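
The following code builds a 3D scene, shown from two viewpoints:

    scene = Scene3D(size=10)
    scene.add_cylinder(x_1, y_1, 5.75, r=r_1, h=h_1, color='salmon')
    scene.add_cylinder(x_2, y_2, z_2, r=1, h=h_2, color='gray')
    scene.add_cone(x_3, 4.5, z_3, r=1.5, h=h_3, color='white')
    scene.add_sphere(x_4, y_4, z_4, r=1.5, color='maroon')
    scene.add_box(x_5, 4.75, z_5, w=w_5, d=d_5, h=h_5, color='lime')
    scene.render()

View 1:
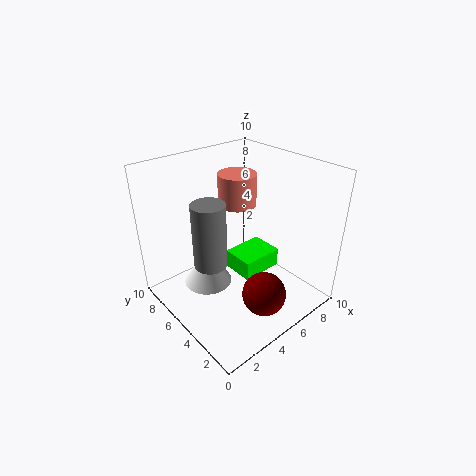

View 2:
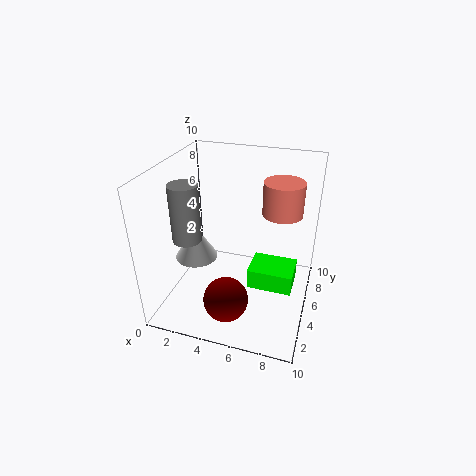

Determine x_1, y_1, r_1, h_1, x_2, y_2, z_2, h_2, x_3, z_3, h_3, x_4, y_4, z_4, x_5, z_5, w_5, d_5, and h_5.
x_1 = 7.5; y_1 = 8; r_1 = 1.5; h_1 = 2.5; x_2 = 1.75; y_2 = 3.75; z_2 = 5; h_2 = 4; x_3 = 2; z_3 = 3.25; h_3 = 2.5; x_4 = 5; y_4 = 2.25; z_4 = 1.75; x_5 = 5.75; z_5 = 1; w_5 = 3.25; d_5 = 2.5; h_5 = 1.5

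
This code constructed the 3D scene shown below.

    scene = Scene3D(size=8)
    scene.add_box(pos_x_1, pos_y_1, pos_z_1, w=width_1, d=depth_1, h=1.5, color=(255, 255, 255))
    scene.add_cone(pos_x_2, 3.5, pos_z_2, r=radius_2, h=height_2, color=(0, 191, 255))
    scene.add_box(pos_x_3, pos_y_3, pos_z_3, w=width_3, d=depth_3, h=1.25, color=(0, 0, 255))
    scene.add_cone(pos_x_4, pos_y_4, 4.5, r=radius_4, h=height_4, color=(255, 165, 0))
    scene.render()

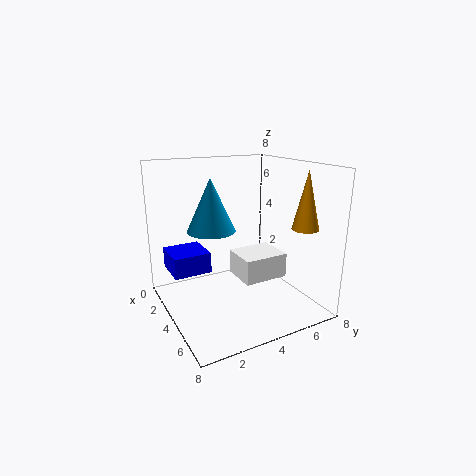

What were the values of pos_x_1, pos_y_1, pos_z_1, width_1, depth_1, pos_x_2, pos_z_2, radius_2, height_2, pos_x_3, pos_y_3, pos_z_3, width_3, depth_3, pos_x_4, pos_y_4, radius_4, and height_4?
pos_x_1 = 2
pos_y_1 = 4.5
pos_z_1 = 1
width_1 = 2.25
depth_1 = 2.75
pos_x_2 = 1.5
pos_z_2 = 3.75
radius_2 = 1.5
height_2 = 3.25
pos_x_3 = 0.25
pos_y_3 = 0.75
pos_z_3 = 1.5
width_3 = 2.25
depth_3 = 2.25
pos_x_4 = 5.75
pos_y_4 = 7.25
radius_4 = 0.75
height_4 = 3.25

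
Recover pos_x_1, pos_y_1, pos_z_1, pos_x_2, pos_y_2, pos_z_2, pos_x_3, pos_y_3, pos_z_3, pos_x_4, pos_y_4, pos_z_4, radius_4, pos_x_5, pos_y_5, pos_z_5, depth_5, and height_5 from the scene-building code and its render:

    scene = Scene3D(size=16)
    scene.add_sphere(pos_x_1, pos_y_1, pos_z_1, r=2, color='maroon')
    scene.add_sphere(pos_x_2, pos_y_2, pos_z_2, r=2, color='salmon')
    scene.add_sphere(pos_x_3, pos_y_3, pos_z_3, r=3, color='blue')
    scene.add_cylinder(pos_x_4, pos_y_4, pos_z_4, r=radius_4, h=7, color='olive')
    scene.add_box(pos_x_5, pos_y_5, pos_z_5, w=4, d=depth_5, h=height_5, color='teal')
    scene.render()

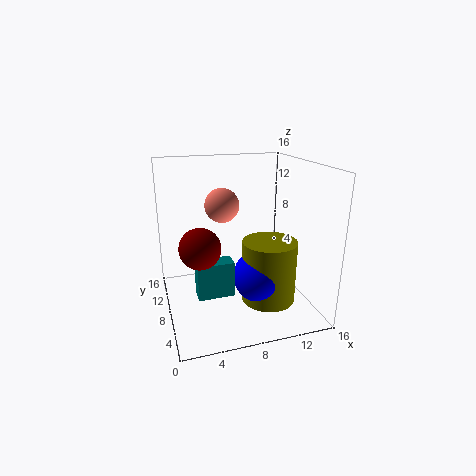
pos_x_1 = 3, pos_y_1 = 4, pos_z_1 = 9, pos_x_2 = 7, pos_y_2 = 11, pos_z_2 = 11, pos_x_3 = 10, pos_y_3 = 6, pos_z_3 = 4, pos_x_4 = 11, pos_y_4 = 6, pos_z_4 = 1, radius_4 = 3, pos_x_5 = 3, pos_y_5 = 6, pos_z_5 = 2, depth_5 = 2, height_5 = 4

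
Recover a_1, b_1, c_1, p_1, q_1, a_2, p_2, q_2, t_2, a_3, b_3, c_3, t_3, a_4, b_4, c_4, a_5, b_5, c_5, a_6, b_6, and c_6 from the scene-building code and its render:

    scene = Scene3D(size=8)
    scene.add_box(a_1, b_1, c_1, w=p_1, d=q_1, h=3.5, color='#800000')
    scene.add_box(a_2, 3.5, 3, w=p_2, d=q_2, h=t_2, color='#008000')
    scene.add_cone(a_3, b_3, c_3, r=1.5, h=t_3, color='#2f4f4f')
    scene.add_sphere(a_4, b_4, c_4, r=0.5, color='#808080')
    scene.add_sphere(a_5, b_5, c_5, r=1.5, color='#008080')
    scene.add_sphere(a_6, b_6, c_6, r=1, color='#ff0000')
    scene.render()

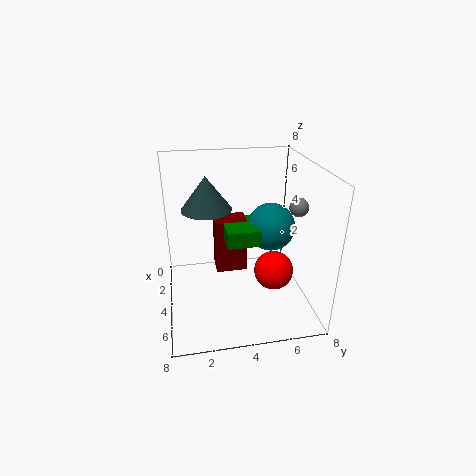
a_1 = 0.5, b_1 = 3, c_1 = 0.5, p_1 = 1.5, q_1 = 2, a_2 = 1, p_2 = 2.5, q_2 = 2, t_2 = 1, a_3 = 2, b_3 = 2.5, c_3 = 5, t_3 = 2, a_4 = 5, b_4 = 7, c_4 = 6, a_5 = 2, b_5 = 6.5, c_5 = 3.5, a_6 = 6, b_6 = 5.5, c_6 = 3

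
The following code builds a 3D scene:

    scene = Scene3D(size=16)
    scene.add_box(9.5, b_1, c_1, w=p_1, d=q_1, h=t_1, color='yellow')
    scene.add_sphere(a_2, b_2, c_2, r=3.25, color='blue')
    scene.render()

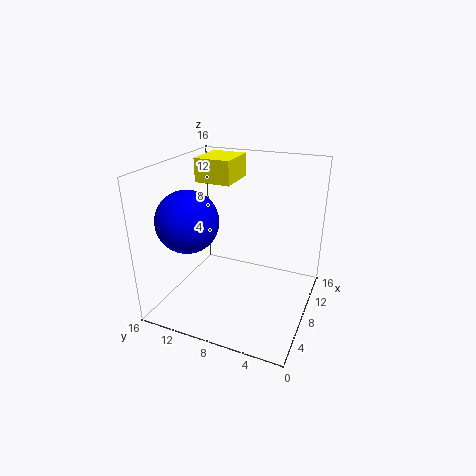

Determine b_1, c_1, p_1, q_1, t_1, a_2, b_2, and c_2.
b_1 = 9.75; c_1 = 13.25; p_1 = 5; q_1 = 4.25; t_1 = 2.75; a_2 = 4.25; b_2 = 12; c_2 = 10.75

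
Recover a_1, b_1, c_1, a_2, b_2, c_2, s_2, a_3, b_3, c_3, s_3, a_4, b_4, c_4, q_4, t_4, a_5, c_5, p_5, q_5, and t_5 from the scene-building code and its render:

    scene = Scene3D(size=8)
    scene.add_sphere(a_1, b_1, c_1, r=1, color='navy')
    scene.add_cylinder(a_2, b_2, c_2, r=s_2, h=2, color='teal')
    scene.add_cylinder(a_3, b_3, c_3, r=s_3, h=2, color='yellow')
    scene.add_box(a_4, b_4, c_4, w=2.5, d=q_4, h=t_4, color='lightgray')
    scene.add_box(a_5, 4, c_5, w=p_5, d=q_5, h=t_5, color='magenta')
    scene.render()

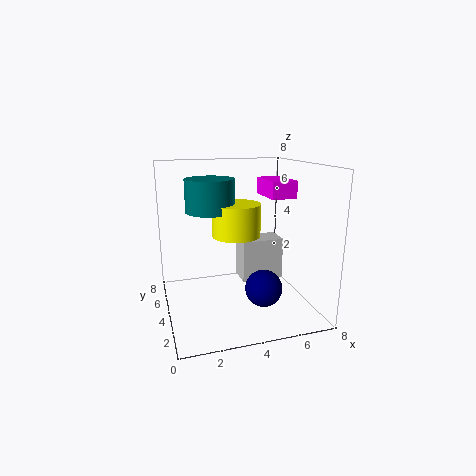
a_1 = 5; b_1 = 2.5; c_1 = 1.5; a_2 = 3; b_2 = 6.5; c_2 = 5; s_2 = 1.5; a_3 = 4.5; b_3 = 6; c_3 = 3.5; s_3 = 1.5; a_4 = 4.5; b_4 = 4.5; c_4 = 1; q_4 = 1.5; t_4 = 2.5; a_5 = 6; c_5 = 6; p_5 = 1.5; q_5 = 2.5; t_5 = 1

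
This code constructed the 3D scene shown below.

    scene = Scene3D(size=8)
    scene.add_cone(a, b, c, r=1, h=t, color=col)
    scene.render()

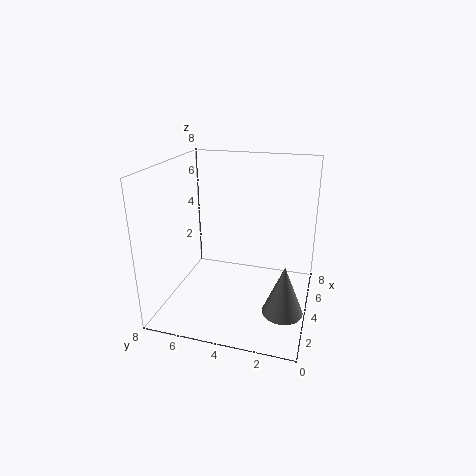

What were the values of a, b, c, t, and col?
a = 1.5
b = 1
c = 1.5
t = 2.5
col = 'gray'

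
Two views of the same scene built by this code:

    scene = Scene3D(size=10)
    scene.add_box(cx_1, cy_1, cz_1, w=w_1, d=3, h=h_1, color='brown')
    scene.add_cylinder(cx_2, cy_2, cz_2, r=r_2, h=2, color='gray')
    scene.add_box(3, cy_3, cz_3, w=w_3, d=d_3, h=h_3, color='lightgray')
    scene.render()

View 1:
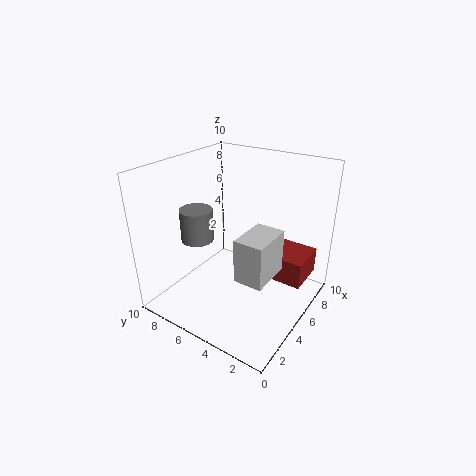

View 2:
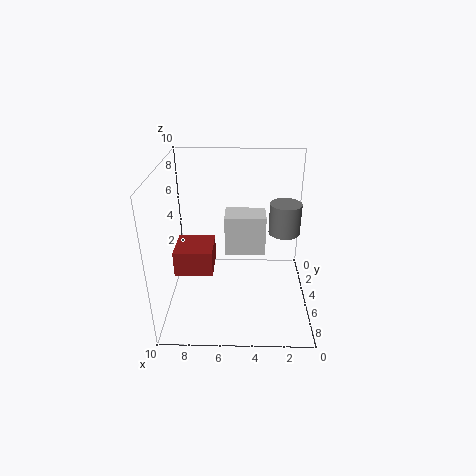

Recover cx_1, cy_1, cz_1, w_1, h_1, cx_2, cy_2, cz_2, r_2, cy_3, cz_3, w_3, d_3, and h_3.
cx_1 = 7
cy_1 = 1
cz_1 = 1
w_1 = 3
h_1 = 2
cx_2 = 2
cy_2 = 6
cz_2 = 6
r_2 = 1
cy_3 = 2
cz_3 = 3
w_3 = 3
d_3 = 2
h_3 = 3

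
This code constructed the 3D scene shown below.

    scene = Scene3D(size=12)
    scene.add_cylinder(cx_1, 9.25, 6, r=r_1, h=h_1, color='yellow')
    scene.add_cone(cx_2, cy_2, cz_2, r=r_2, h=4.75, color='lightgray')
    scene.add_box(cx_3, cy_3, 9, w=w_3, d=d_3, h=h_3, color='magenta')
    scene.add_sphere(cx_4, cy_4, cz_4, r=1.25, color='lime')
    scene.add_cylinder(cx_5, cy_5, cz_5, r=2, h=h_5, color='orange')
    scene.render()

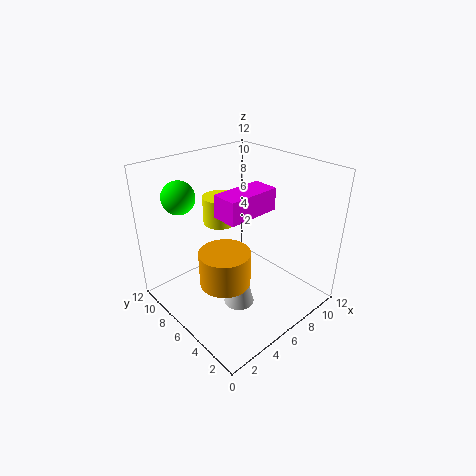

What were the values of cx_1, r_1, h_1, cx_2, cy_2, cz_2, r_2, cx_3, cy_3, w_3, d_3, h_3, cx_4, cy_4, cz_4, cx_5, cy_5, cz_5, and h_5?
cx_1 = 6.75, r_1 = 1.5, h_1 = 2.5, cx_2 = 4.75, cy_2 = 4.5, cz_2 = 1, r_2 = 1.25, cx_3 = 3.25, cy_3 = 3.5, w_3 = 4.25, d_3 = 2, h_3 = 1.75, cx_4 = 1.75, cy_4 = 7.75, cz_4 = 10.25, cx_5 = 3.5, cy_5 = 4.75, cz_5 = 3.5, h_5 = 2.75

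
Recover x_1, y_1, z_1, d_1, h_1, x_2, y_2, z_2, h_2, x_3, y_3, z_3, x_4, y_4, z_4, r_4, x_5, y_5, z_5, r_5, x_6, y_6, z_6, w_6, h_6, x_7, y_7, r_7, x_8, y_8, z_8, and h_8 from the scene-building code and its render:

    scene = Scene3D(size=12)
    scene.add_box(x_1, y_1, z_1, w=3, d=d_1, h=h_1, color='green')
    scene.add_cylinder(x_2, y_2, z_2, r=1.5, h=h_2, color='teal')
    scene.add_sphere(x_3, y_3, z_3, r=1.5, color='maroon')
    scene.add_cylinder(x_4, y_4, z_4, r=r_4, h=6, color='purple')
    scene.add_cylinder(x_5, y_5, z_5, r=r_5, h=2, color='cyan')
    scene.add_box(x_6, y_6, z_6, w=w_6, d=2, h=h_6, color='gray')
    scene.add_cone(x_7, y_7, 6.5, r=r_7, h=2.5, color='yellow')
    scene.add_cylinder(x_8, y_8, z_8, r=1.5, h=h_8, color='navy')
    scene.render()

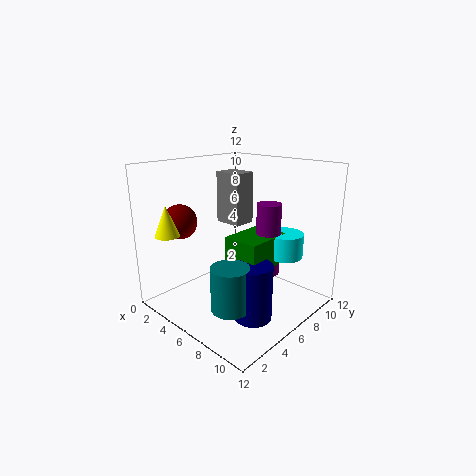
x_1 = 6
y_1 = 4.5
z_1 = 4
d_1 = 4
h_1 = 2.5
x_2 = 8
y_2 = 3
z_2 = 1.5
h_2 = 3.5
x_3 = 1.5
y_3 = 3.5
z_3 = 7
x_4 = 8
y_4 = 7.5
z_4 = 3
r_4 = 1
x_5 = 9
y_5 = 8.5
z_5 = 4.5
r_5 = 1.5
x_6 = 2.5
y_6 = 7
z_6 = 6.5
w_6 = 2.5
h_6 = 4.5
x_7 = 2.5
y_7 = 1.5
r_7 = 1
x_8 = 9
y_8 = 4.5
z_8 = 0.5
h_8 = 4.5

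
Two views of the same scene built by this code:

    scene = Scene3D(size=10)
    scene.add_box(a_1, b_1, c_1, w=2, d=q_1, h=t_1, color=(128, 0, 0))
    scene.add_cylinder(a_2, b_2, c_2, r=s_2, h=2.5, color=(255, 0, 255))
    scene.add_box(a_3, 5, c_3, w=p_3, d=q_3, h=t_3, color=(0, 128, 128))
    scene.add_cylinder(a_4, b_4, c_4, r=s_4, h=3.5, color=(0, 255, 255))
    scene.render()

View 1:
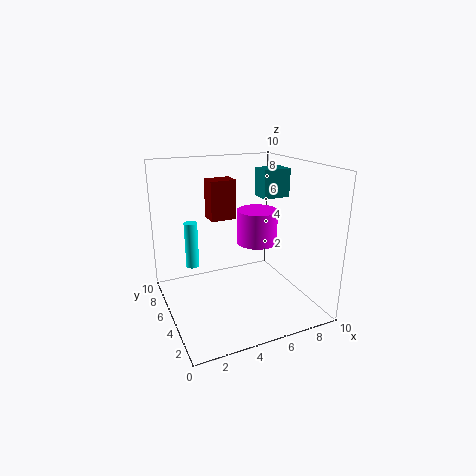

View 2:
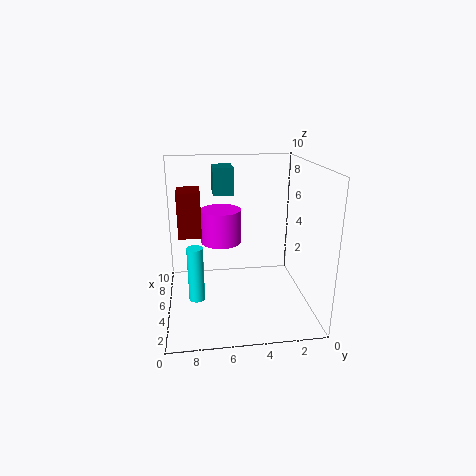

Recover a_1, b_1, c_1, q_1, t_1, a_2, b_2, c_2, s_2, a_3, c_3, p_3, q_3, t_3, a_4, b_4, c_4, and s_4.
a_1 = 4
b_1 = 7.5
c_1 = 5.5
q_1 = 1.5
t_1 = 3
a_2 = 7
b_2 = 6
c_2 = 4
s_2 = 1.5
a_3 = 7
c_3 = 7.5
p_3 = 2
q_3 = 1.5
t_3 = 2
a_4 = 2.5
b_4 = 8
c_4 = 2
s_4 = 0.5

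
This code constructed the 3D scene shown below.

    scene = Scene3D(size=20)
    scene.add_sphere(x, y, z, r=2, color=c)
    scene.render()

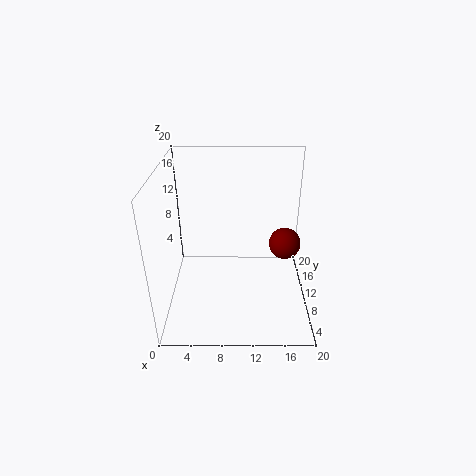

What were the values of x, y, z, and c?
x = 16, y = 7, z = 11, c = 'maroon'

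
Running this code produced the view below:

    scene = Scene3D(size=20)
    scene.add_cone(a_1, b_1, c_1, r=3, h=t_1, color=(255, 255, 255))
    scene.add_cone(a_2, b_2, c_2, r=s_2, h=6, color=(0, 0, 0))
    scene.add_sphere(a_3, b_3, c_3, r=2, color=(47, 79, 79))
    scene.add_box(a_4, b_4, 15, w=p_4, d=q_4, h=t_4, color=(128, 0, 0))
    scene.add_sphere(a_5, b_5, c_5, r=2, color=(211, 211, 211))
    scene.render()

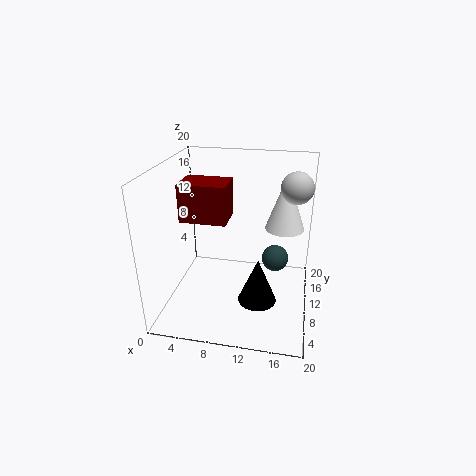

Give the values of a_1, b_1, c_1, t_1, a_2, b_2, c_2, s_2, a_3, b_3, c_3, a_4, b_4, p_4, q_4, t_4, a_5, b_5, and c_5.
a_1 = 16
b_1 = 16.5
c_1 = 9
t_1 = 8.5
a_2 = 13.5
b_2 = 5.5
c_2 = 3.5
s_2 = 2.5
a_3 = 15
b_3 = 14
c_3 = 5
a_4 = 4.5
b_4 = 3
p_4 = 5.5
q_4 = 4
t_4 = 4.5
a_5 = 17.5
b_5 = 9
c_5 = 18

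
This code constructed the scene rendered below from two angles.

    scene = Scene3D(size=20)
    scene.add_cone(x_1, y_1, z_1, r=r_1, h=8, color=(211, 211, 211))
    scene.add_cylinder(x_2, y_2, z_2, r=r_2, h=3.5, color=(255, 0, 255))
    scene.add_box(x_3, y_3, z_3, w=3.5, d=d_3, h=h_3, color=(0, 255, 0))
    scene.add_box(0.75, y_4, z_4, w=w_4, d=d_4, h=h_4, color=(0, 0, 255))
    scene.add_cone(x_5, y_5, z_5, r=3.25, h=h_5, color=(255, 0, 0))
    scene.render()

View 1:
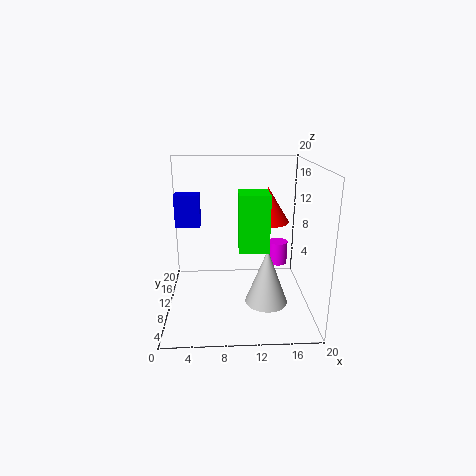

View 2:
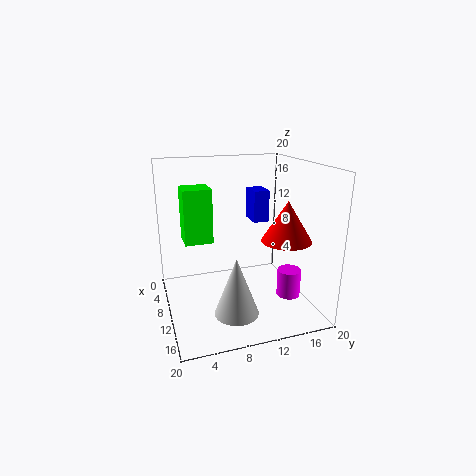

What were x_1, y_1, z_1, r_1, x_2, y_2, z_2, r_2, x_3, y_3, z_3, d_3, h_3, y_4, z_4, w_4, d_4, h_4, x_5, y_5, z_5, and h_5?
x_1 = 14, y_1 = 8.5, z_1 = 0.75, r_1 = 3, x_2 = 16.5, y_2 = 14.75, z_2 = 4, r_2 = 1.5, x_3 = 9.75, y_3 = 2.25, z_3 = 11, d_3 = 3.5, h_3 = 6.75, y_4 = 14.5, z_4 = 10, w_4 = 3.75, d_4 = 2.5, h_4 = 5, x_5 = 14.75, y_5 = 15, z_5 = 10.75, h_5 = 5.25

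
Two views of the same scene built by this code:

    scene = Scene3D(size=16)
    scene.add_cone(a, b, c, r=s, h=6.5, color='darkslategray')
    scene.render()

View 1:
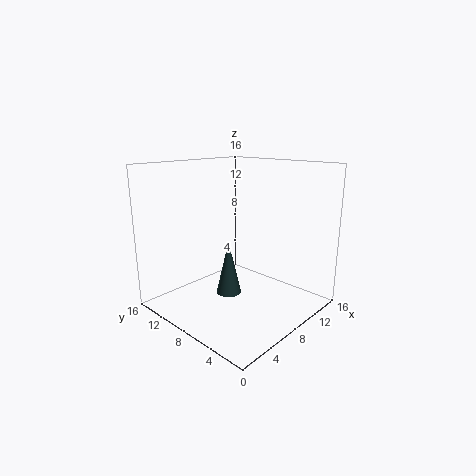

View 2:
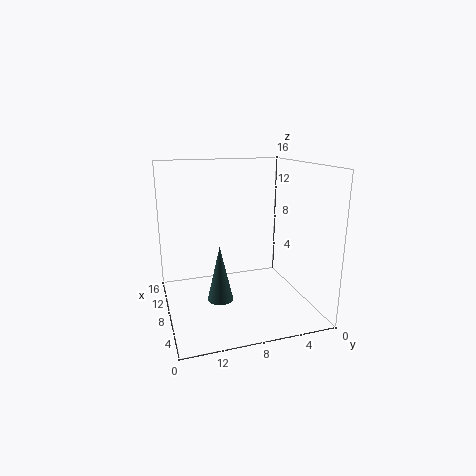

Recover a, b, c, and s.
a = 8.5; b = 10; c = 0.5; s = 1.5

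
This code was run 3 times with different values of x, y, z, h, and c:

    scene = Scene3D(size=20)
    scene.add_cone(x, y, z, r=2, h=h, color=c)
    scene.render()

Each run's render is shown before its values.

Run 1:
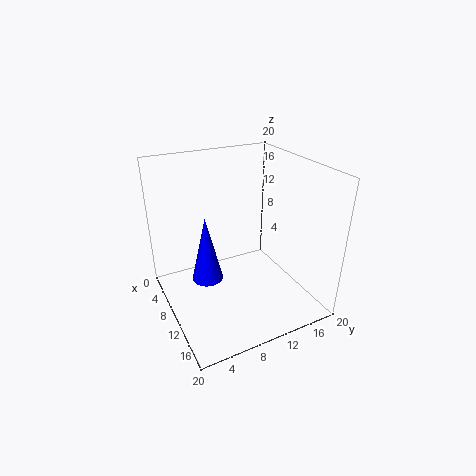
x = 12
y = 4.5
z = 6.5
h = 8.5
c = 'blue'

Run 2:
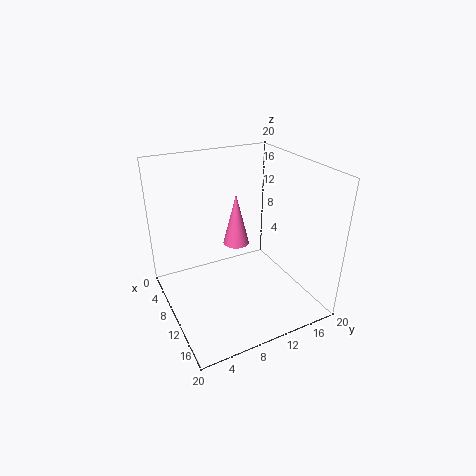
x = 5.5
y = 12
z = 6.5
h = 8
c = 'hotpink'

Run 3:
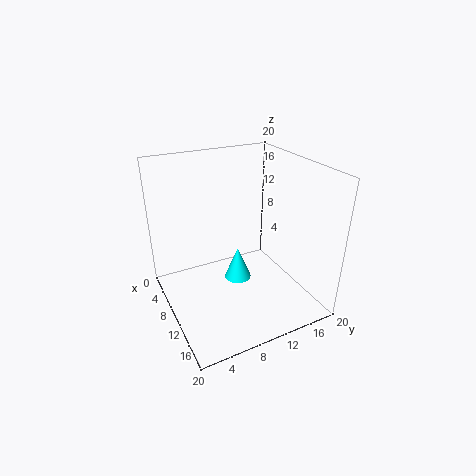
x = 8
y = 11
z = 2
h = 5
c = 'cyan'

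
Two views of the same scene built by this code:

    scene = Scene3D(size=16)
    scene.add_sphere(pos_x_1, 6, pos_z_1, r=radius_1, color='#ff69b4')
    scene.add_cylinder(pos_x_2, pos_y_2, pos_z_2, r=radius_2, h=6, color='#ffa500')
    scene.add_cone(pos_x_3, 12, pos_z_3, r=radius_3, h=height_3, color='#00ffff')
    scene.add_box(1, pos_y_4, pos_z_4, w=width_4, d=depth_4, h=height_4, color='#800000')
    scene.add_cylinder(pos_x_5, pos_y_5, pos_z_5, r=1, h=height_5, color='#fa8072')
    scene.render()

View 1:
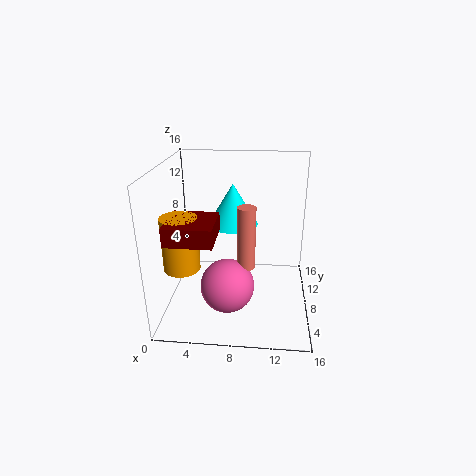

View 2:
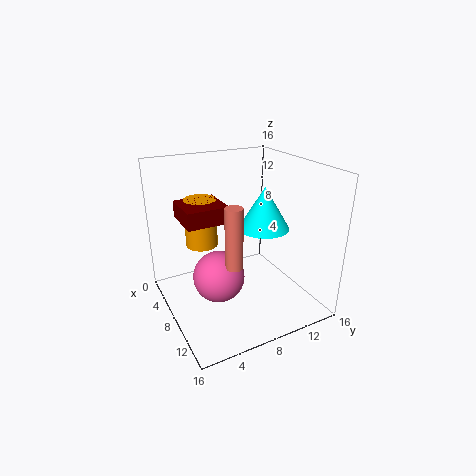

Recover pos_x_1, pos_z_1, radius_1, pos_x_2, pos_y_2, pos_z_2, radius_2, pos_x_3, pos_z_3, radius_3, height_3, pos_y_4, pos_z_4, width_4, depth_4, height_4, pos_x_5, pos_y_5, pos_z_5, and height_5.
pos_x_1 = 7; pos_z_1 = 3; radius_1 = 3; pos_x_2 = 2; pos_y_2 = 6; pos_z_2 = 5; radius_2 = 2; pos_x_3 = 7; pos_z_3 = 8; radius_3 = 3; height_3 = 5; pos_y_4 = 3; pos_z_4 = 9; width_4 = 5; depth_4 = 5; height_4 = 2; pos_x_5 = 9; pos_y_5 = 7; pos_z_5 = 5; height_5 = 7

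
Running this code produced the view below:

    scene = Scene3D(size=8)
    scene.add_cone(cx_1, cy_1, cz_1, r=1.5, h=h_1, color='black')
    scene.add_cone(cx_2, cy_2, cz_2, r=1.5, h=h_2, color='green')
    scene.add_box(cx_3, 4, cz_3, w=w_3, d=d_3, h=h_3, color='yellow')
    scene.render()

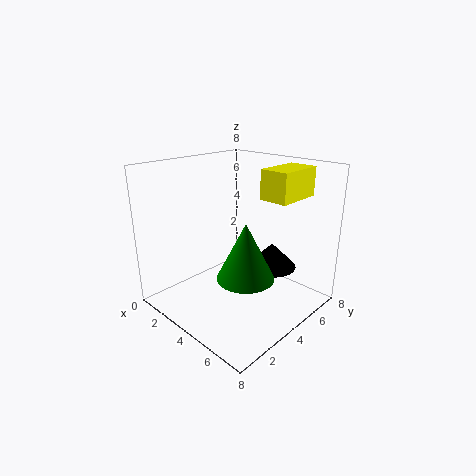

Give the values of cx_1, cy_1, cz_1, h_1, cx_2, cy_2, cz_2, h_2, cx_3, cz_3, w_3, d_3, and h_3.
cx_1 = 4.5, cy_1 = 6.5, cz_1 = 1.5, h_1 = 1.5, cx_2 = 5.5, cy_2 = 3, cz_2 = 2.5, h_2 = 3, cx_3 = 5.5, cz_3 = 6.5, w_3 = 1.5, d_3 = 2.5, h_3 = 1.5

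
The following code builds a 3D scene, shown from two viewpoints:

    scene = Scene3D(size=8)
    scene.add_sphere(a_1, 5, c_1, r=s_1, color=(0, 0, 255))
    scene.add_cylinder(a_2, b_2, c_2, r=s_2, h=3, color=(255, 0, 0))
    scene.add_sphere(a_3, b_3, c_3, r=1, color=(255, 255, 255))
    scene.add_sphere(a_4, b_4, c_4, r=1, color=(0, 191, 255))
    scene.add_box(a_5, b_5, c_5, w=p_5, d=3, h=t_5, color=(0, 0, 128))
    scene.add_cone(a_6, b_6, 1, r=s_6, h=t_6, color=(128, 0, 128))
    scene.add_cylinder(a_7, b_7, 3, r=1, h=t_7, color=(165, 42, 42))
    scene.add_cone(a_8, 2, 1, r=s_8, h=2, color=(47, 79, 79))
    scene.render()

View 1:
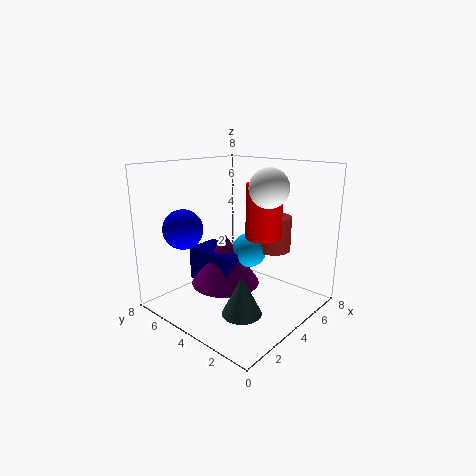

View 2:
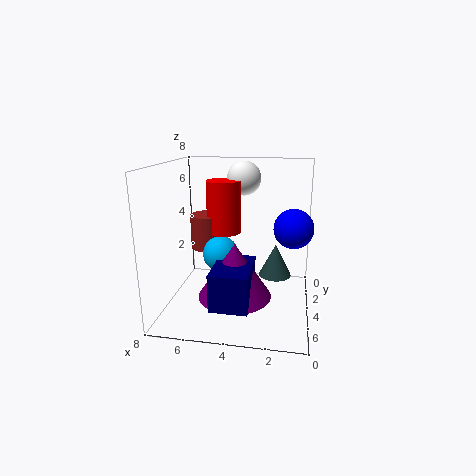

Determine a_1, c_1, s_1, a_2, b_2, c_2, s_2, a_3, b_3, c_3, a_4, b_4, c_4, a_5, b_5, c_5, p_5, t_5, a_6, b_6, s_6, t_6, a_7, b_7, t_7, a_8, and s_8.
a_1 = 1, c_1 = 5, s_1 = 1, a_2 = 5, b_2 = 3, c_2 = 4, s_2 = 1, a_3 = 4, b_3 = 2, c_3 = 7, a_4 = 5, b_4 = 4, c_4 = 3, a_5 = 3, b_5 = 4, c_5 = 1, p_5 = 2, t_5 = 2, a_6 = 4, b_6 = 5, s_6 = 2, t_6 = 3, a_7 = 6, b_7 = 3, t_7 = 2, a_8 = 2, s_8 = 1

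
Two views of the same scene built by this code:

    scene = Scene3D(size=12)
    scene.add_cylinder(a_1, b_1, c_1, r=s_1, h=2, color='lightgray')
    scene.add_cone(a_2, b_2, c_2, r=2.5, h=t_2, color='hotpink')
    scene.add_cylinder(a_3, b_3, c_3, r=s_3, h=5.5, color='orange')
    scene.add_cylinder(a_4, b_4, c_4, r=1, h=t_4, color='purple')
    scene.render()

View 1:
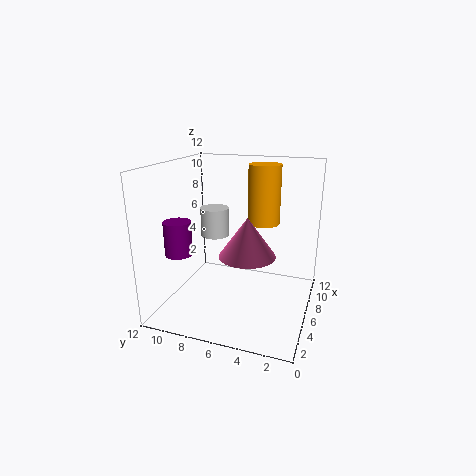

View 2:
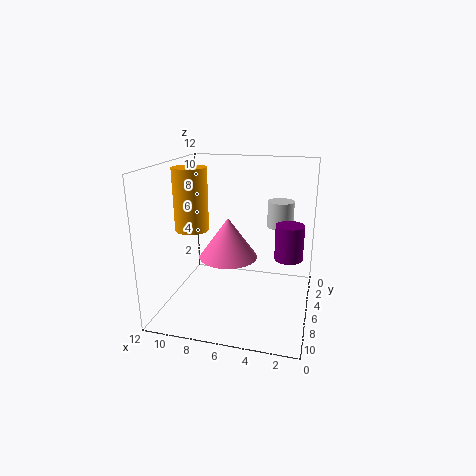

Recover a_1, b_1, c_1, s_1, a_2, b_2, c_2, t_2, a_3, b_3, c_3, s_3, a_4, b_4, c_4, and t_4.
a_1 = 2.5
b_1 = 6.5
c_1 = 7.5
s_1 = 1
a_2 = 7
b_2 = 5.5
c_2 = 4
t_2 = 3.5
a_3 = 10.5
b_3 = 5
c_3 = 6
s_3 = 1.5
a_4 = 1.5
b_4 = 9
c_4 = 6
t_4 = 2.5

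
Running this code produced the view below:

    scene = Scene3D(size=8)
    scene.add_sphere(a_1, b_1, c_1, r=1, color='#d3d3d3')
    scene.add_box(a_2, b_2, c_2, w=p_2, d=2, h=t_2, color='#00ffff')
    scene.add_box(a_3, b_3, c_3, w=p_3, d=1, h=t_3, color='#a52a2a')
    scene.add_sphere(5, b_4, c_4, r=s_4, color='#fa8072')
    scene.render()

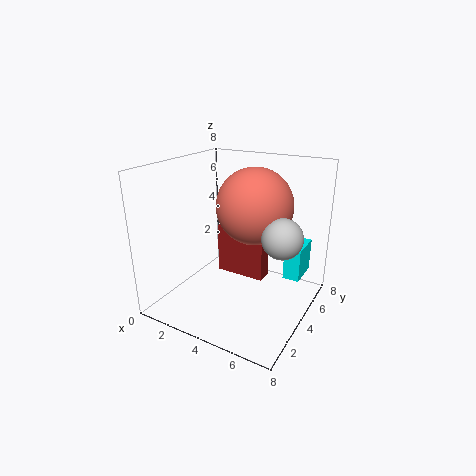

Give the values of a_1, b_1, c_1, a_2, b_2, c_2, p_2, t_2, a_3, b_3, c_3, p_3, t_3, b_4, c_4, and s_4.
a_1 = 7; b_1 = 3; c_1 = 5; a_2 = 6; b_2 = 6; c_2 = 1; p_2 = 1; t_2 = 2; a_3 = 2; b_3 = 5; c_3 = 1; p_3 = 3; t_3 = 3; b_4 = 4; c_4 = 6; s_4 = 2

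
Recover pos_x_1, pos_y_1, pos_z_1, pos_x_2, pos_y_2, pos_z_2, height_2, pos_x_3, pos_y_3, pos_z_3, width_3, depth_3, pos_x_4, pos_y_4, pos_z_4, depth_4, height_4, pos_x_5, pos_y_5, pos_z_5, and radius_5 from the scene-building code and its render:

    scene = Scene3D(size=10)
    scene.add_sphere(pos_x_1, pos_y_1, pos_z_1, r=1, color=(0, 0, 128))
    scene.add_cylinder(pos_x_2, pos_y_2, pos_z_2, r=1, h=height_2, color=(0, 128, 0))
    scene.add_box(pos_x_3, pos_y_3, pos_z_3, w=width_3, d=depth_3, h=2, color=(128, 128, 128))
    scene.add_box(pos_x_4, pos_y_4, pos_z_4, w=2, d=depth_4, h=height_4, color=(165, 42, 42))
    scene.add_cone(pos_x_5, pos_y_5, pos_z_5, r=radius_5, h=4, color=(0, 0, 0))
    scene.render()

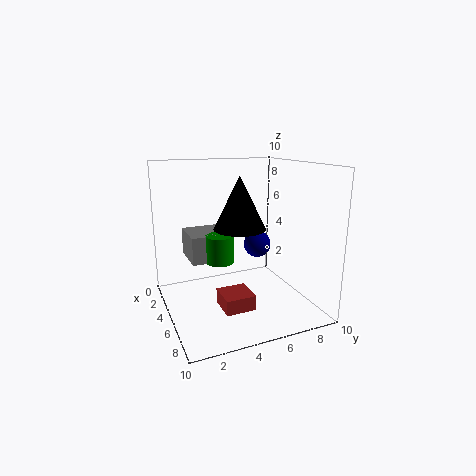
pos_x_1 = 4; pos_y_1 = 7; pos_z_1 = 4; pos_x_2 = 4; pos_y_2 = 4; pos_z_2 = 3; height_2 = 2; pos_x_3 = 1; pos_y_3 = 2; pos_z_3 = 3; width_3 = 3; depth_3 = 3; pos_x_4 = 6; pos_y_4 = 3; pos_z_4 = 1; depth_4 = 2; height_4 = 1; pos_x_5 = 3; pos_y_5 = 6; pos_z_5 = 5; radius_5 = 2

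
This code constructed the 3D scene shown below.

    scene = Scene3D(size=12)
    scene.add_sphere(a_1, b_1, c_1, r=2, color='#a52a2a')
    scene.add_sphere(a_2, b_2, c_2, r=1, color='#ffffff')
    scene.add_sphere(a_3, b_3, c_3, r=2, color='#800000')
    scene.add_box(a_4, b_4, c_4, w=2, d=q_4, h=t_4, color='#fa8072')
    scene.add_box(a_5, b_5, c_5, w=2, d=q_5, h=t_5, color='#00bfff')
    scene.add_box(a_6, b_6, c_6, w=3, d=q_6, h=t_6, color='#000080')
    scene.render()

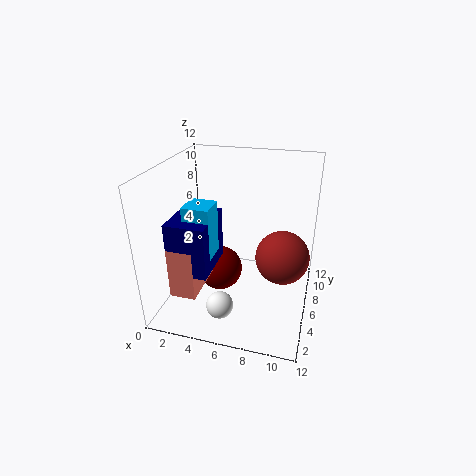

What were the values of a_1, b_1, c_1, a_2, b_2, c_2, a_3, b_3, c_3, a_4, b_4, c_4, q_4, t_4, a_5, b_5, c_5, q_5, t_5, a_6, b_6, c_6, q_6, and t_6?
a_1 = 10, b_1 = 4, c_1 = 6, a_2 = 6, b_2 = 1, c_2 = 3, a_3 = 4, b_3 = 7, c_3 = 2, a_4 = 2, b_4 = 1, c_4 = 3, q_4 = 4, t_4 = 4, a_5 = 3, b_5 = 2, c_5 = 6, q_5 = 2, t_5 = 4, a_6 = 2, b_6 = 1, c_6 = 5, q_6 = 4, t_6 = 4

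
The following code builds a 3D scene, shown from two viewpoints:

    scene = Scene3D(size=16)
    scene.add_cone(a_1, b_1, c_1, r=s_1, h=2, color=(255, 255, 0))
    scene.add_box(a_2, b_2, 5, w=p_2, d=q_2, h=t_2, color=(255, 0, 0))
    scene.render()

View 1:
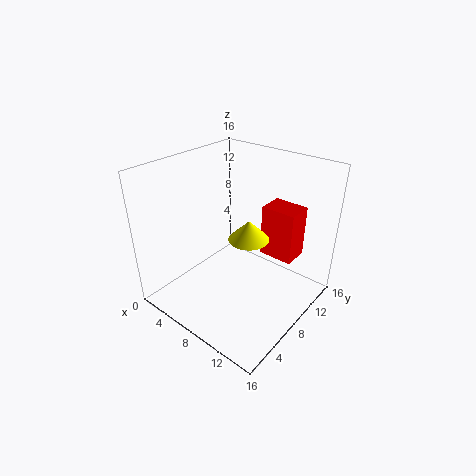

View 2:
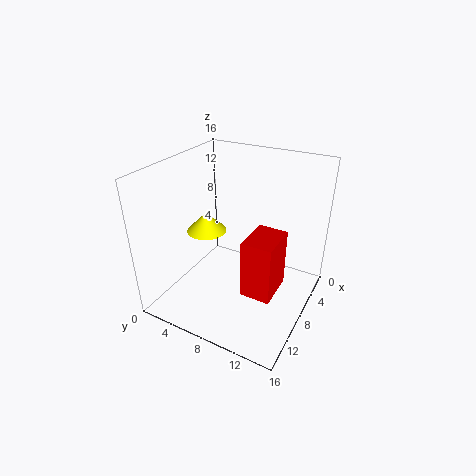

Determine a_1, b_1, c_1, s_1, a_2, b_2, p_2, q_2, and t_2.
a_1 = 11, b_1 = 6, c_1 = 10, s_1 = 2, a_2 = 9, b_2 = 11, p_2 = 4, q_2 = 3, t_2 = 6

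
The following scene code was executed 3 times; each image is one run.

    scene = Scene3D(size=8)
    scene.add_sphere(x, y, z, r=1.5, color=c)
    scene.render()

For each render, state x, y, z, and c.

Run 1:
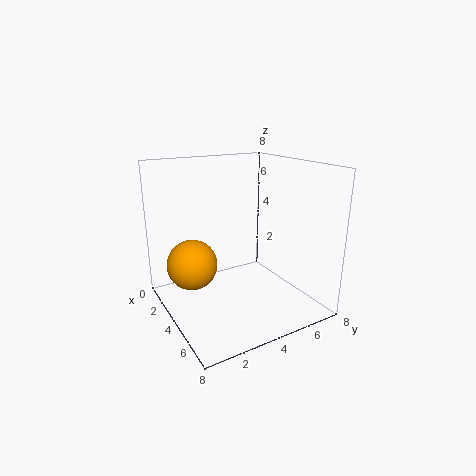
x = 2; y = 2; z = 2; c = 'orange'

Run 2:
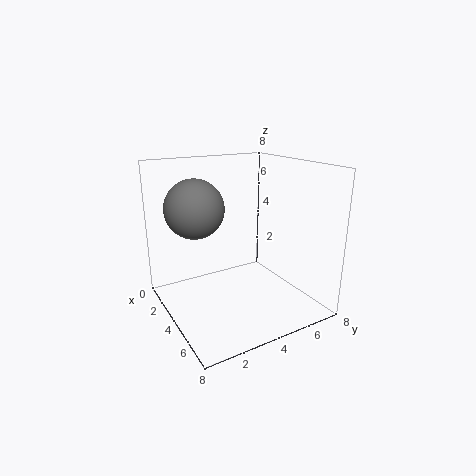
x = 4; y = 1.5; z = 6; c = 'gray'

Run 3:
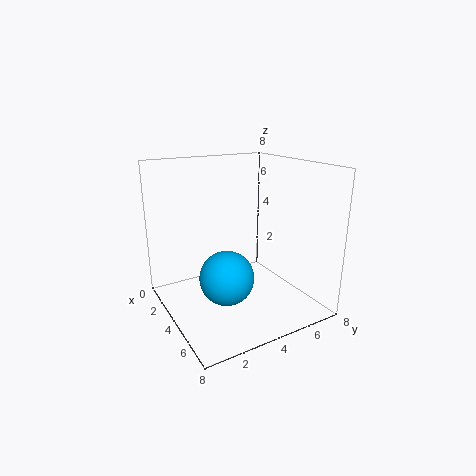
x = 4.5; y = 3; z = 2; c = 'deepskyblue'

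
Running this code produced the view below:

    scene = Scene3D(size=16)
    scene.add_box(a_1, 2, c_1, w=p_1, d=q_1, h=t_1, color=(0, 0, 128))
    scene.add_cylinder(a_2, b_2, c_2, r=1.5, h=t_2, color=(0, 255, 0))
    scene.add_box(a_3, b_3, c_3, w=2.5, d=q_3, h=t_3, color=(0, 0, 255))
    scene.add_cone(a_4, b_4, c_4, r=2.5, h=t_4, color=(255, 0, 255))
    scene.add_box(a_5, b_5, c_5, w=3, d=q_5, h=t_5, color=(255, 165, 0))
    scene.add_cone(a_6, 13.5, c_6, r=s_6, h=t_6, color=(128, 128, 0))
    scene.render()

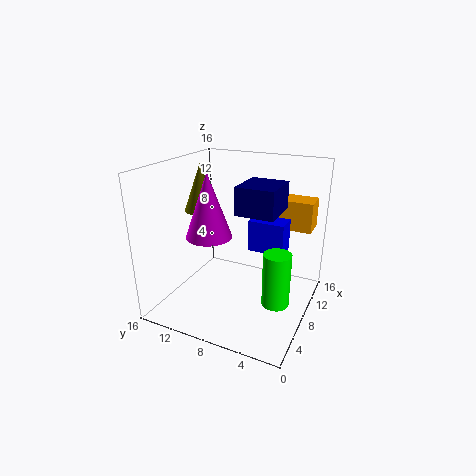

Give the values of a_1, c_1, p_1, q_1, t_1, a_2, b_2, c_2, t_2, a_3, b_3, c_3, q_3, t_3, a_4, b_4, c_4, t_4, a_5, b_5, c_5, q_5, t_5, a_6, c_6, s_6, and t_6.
a_1 = 2
c_1 = 13
p_1 = 4
q_1 = 3.5
t_1 = 2.5
a_2 = 7
b_2 = 3
c_2 = 1.5
t_2 = 6
a_3 = 8.5
b_3 = 3
c_3 = 6.5
q_3 = 4
t_3 = 3.5
a_4 = 6
b_4 = 10.5
c_4 = 8.5
t_4 = 7
a_5 = 12.5
b_5 = 1
c_5 = 8
q_5 = 4.5
t_5 = 3.5
a_6 = 9.5
c_6 = 10
s_6 = 2
t_6 = 5.5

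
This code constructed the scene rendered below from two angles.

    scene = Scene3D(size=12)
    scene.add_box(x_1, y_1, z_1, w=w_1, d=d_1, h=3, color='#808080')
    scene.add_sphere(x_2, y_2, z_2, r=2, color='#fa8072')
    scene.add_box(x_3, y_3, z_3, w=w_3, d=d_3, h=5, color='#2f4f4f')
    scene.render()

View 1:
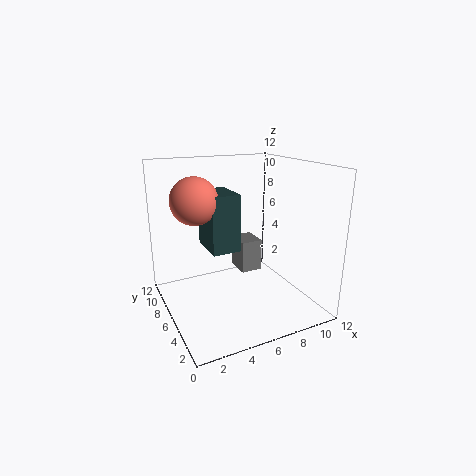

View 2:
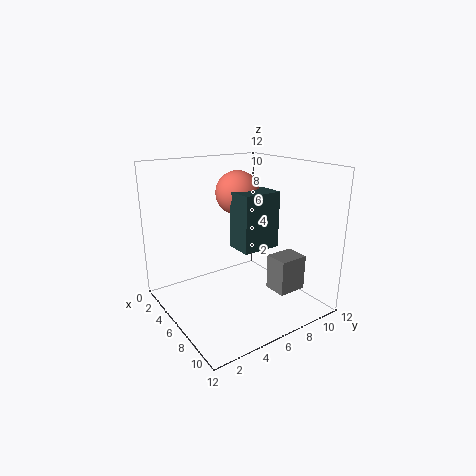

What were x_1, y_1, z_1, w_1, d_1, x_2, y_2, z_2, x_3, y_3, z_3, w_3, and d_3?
x_1 = 7.5, y_1 = 8, z_1 = 1.5, w_1 = 2, d_1 = 2.5, x_2 = 3, y_2 = 8, z_2 = 9, x_3 = 4, y_3 = 6.5, z_3 = 4.5, w_3 = 2.5, d_3 = 3.5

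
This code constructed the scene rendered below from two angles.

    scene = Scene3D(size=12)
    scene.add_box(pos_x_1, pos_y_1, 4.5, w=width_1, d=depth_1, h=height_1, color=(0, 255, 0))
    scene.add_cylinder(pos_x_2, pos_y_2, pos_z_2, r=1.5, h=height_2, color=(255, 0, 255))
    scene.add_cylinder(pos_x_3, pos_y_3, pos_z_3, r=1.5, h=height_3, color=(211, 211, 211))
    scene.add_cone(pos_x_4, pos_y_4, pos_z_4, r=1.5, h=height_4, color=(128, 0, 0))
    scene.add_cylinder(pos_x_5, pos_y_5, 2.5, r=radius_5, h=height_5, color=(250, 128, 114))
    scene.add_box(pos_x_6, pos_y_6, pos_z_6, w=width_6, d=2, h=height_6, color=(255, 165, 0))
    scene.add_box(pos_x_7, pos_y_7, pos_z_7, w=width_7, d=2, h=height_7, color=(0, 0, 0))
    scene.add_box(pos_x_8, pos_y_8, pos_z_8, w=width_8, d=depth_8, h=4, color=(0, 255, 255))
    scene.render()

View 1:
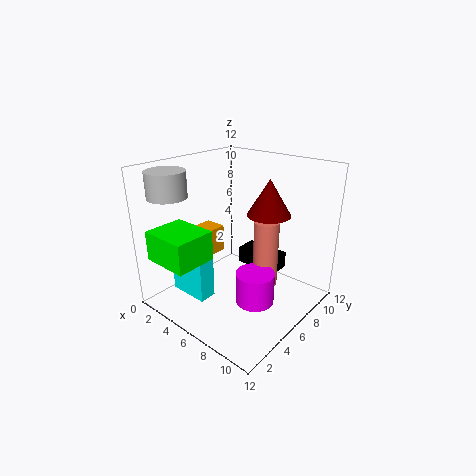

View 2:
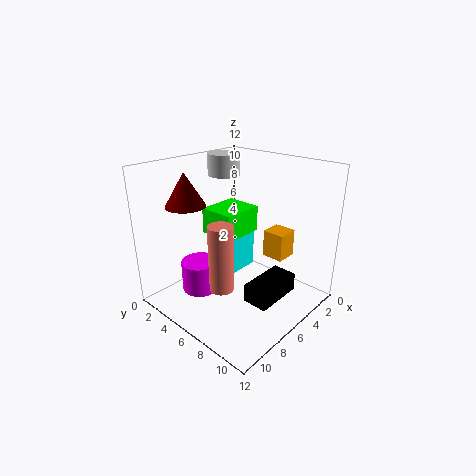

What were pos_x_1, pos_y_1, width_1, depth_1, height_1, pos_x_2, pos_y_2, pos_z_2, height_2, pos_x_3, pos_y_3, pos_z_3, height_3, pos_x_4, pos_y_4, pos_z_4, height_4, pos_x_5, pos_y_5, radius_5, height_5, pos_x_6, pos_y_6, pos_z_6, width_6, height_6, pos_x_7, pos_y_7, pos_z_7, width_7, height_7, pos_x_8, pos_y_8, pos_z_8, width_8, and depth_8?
pos_x_1 = 1
pos_y_1 = 0.5
width_1 = 4
depth_1 = 3.5
height_1 = 2.5
pos_x_2 = 9
pos_y_2 = 4.5
pos_z_2 = 2
height_2 = 2.5
pos_x_3 = 3
pos_y_3 = 1.5
pos_z_3 = 10
height_3 = 2
pos_x_4 = 10
pos_y_4 = 4.5
pos_z_4 = 9.5
height_4 = 2.5
pos_x_5 = 8.5
pos_y_5 = 6.5
radius_5 = 1
height_5 = 5.5
pos_x_6 = 0.5
pos_y_6 = 6
pos_z_6 = 3
width_6 = 2
height_6 = 2.5
pos_x_7 = 4
pos_y_7 = 8.5
pos_z_7 = 2
width_7 = 4
height_7 = 1.5
pos_x_8 = 1.5
pos_y_8 = 2.5
pos_z_8 = 1
width_8 = 3.5
depth_8 = 1.5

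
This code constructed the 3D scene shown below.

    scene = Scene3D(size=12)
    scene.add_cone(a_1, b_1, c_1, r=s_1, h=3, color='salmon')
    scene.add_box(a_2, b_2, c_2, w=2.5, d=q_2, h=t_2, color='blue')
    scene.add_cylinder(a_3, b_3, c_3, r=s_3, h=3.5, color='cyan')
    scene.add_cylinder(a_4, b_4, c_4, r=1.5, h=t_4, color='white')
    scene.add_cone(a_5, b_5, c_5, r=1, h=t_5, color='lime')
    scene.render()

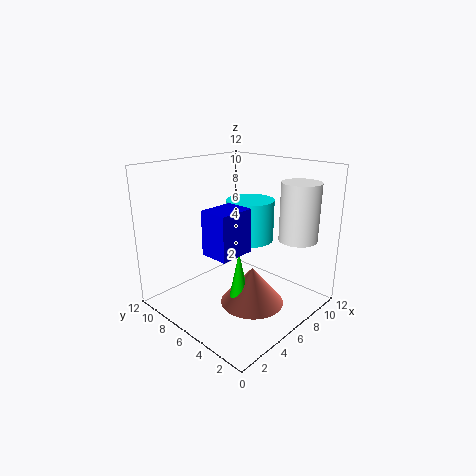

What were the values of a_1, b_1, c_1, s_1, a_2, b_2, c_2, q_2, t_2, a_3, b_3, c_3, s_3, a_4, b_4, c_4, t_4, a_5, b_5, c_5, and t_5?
a_1 = 5; b_1 = 3.5; c_1 = 1.5; s_1 = 2.5; a_2 = 0.5; b_2 = 2; c_2 = 7; q_2 = 2; t_2 = 3; a_3 = 7.5; b_3 = 6; c_3 = 5.5; s_3 = 2; a_4 = 8; b_4 = 1.5; c_4 = 6.5; t_4 = 4.5; a_5 = 4; b_5 = 4; c_5 = 1; t_5 = 5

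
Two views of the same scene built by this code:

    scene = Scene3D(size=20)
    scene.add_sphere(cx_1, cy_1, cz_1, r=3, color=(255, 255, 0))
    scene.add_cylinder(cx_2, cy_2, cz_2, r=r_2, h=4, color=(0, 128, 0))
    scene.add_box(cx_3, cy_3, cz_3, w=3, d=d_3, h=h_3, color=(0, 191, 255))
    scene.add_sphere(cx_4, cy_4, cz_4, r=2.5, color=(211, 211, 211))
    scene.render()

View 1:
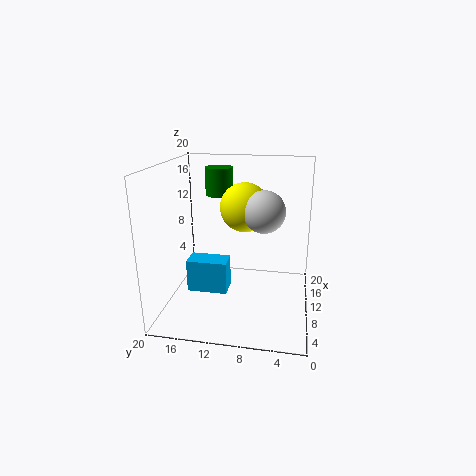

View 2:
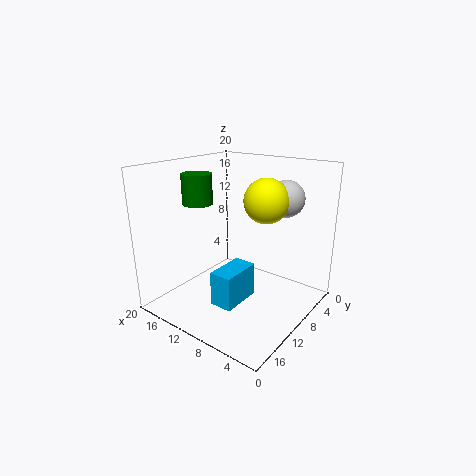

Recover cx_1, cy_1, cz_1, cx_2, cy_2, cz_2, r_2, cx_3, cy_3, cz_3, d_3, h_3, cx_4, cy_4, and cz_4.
cx_1 = 6.5
cy_1 = 8.5
cz_1 = 15.5
cx_2 = 14
cy_2 = 13.5
cz_2 = 15
r_2 = 2
cx_3 = 6.5
cy_3 = 11
cz_3 = 3
d_3 = 5.5
h_3 = 4.5
cx_4 = 5
cy_4 = 6
cz_4 = 15.5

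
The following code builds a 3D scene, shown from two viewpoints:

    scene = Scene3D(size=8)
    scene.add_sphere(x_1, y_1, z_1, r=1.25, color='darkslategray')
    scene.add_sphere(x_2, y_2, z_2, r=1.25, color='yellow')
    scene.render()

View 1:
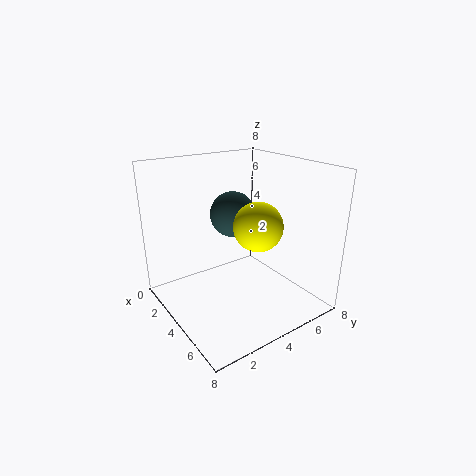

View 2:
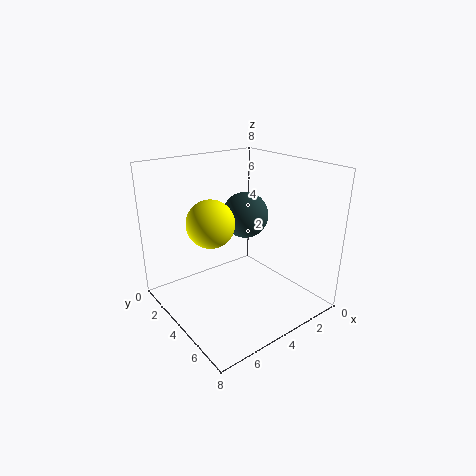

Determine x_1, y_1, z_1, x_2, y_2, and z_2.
x_1 = 3.5
y_1 = 4
z_1 = 5.25
x_2 = 5.75
y_2 = 4
z_2 = 5.25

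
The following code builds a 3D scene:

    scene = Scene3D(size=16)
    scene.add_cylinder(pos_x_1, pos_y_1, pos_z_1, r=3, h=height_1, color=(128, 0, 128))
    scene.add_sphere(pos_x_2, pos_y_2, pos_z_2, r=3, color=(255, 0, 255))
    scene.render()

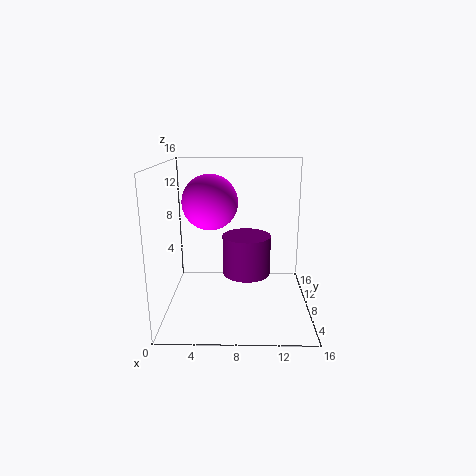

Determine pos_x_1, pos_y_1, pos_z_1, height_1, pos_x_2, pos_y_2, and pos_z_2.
pos_x_1 = 9, pos_y_1 = 12, pos_z_1 = 2, height_1 = 5, pos_x_2 = 5, pos_y_2 = 8, pos_z_2 = 12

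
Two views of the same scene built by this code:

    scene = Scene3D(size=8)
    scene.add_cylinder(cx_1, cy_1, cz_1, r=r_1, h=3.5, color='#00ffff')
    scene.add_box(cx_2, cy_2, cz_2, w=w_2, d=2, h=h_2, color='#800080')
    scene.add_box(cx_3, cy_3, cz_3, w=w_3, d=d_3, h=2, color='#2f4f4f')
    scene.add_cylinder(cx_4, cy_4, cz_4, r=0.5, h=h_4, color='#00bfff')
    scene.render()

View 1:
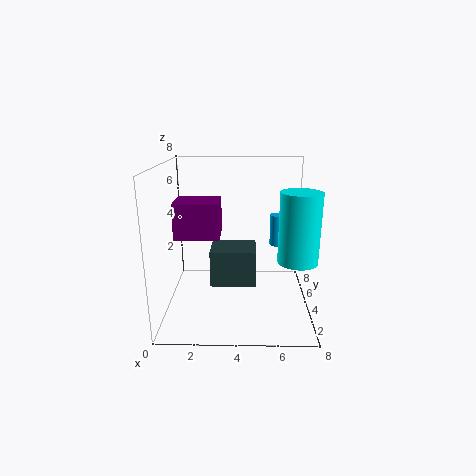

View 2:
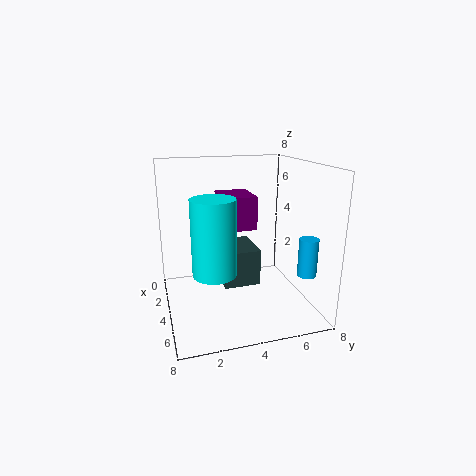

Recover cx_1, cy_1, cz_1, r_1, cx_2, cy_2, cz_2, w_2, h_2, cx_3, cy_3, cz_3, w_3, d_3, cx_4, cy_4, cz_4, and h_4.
cx_1 = 7, cy_1 = 2, cz_1 = 3.5, r_1 = 1, cx_2 = 0.5, cy_2 = 3.5, cz_2 = 4, w_2 = 2.5, h_2 = 2, cx_3 = 2.5, cy_3 = 3, cz_3 = 1.5, w_3 = 2.5, d_3 = 2, cx_4 = 6.5, cy_4 = 7, cz_4 = 2.5, h_4 = 2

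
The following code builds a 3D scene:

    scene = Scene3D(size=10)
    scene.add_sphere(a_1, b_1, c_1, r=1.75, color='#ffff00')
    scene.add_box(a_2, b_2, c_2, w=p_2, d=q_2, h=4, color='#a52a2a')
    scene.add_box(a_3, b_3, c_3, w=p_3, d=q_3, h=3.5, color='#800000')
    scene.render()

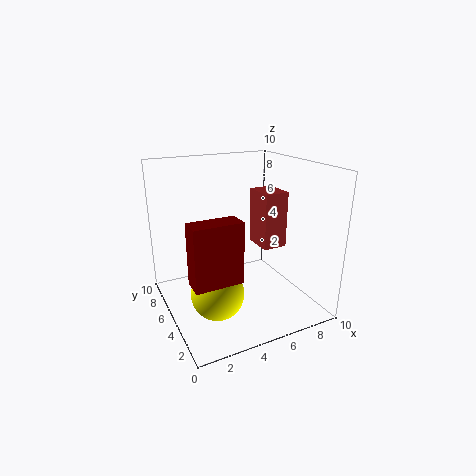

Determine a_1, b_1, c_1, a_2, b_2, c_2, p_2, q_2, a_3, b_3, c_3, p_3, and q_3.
a_1 = 2.75
b_1 = 3.5
c_1 = 2
a_2 = 6.75
b_2 = 4.25
c_2 = 4
p_2 = 1.75
q_2 = 2.25
a_3 = 0.25
b_3 = 0.25
c_3 = 4.5
p_3 = 2.75
q_3 = 1.25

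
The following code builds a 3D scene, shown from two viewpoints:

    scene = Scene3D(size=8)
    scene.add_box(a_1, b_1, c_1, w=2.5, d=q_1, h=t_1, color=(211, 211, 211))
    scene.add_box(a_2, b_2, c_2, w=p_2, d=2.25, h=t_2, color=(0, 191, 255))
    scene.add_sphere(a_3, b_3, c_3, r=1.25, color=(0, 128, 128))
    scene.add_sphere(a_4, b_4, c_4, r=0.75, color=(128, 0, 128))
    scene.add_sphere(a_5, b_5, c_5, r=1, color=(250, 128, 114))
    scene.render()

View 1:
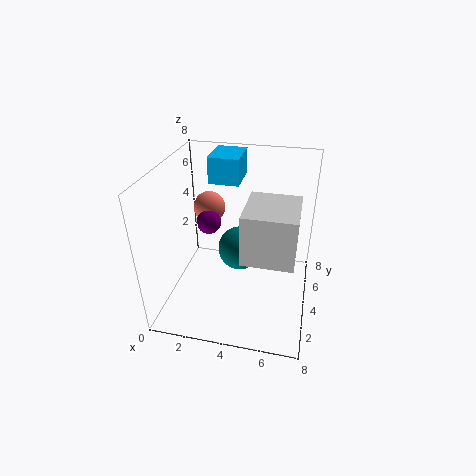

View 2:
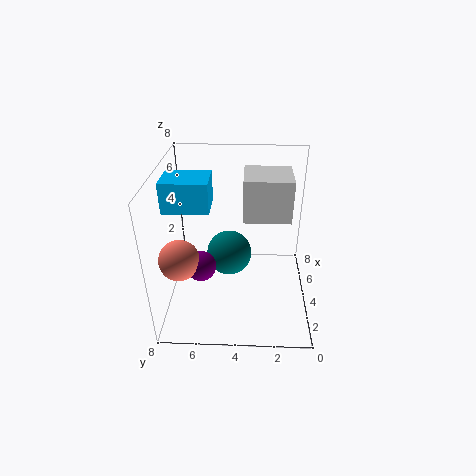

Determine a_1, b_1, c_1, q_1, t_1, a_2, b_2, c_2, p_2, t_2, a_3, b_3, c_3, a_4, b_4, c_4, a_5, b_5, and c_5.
a_1 = 4.75
b_1 = 1
c_1 = 4.5
q_1 = 2.75
t_1 = 2.5
a_2 = 2
b_2 = 5.25
c_2 = 6.5
p_2 = 1.75
t_2 = 1.5
a_3 = 4
b_3 = 4.5
c_3 = 3
a_4 = 1.75
b_4 = 5.75
c_4 = 3.75
a_5 = 1.5
b_5 = 6.75
c_5 = 4.25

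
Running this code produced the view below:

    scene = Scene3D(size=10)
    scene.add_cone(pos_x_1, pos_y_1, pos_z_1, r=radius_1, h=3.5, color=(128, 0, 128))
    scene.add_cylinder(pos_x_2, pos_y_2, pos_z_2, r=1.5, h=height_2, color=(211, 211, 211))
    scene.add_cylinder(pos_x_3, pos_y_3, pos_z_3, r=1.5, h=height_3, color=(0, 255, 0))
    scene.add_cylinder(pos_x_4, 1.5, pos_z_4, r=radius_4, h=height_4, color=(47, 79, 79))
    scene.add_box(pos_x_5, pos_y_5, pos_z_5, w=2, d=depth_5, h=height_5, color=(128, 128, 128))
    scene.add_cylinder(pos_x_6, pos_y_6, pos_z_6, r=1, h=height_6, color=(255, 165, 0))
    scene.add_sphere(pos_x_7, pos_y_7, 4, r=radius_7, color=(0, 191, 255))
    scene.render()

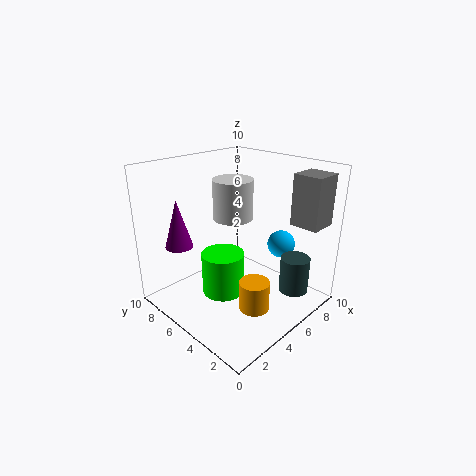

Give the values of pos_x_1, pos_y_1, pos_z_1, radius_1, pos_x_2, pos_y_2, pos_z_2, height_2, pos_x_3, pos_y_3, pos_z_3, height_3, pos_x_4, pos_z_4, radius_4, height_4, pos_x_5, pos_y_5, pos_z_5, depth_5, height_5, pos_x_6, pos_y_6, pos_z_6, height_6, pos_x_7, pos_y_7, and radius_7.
pos_x_1 = 2.5
pos_y_1 = 8.5
pos_z_1 = 4
radius_1 = 1
pos_x_2 = 6.5
pos_y_2 = 7
pos_z_2 = 5.5
height_2 = 3
pos_x_3 = 4
pos_y_3 = 5.5
pos_z_3 = 1
height_3 = 3
pos_x_4 = 7
pos_z_4 = 1.5
radius_4 = 1
height_4 = 2.5
pos_x_5 = 7.5
pos_y_5 = 0.5
pos_z_5 = 6
depth_5 = 2
height_5 = 3.5
pos_x_6 = 4
pos_y_6 = 2.5
pos_z_6 = 1
height_6 = 2
pos_x_7 = 8
pos_y_7 = 3.5
radius_7 = 1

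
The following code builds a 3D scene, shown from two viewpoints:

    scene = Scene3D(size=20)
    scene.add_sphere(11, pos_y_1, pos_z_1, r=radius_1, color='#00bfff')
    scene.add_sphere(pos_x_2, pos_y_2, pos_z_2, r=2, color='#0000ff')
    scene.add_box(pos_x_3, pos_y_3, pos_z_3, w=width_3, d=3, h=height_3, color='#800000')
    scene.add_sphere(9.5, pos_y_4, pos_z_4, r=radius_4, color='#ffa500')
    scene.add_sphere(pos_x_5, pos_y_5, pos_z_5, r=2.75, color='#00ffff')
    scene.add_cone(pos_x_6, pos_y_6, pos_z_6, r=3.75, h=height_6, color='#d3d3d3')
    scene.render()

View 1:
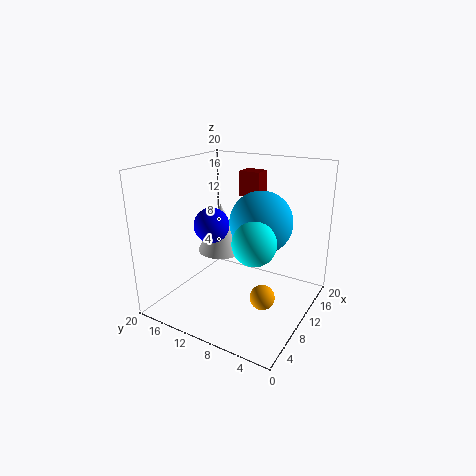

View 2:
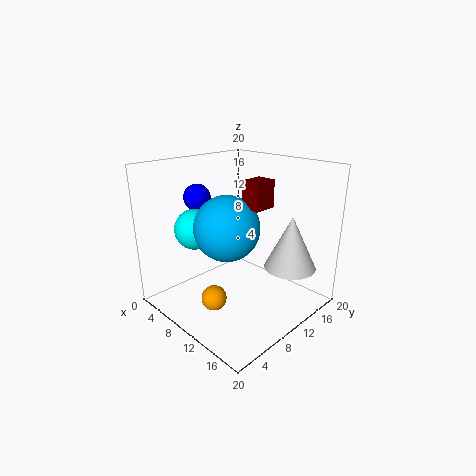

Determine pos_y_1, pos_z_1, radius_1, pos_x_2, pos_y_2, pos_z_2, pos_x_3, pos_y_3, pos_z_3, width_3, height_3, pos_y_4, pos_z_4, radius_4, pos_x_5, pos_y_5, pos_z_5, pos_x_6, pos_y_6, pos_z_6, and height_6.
pos_y_1 = 7; pos_z_1 = 12.5; radius_1 = 4.25; pos_x_2 = 2.5; pos_y_2 = 9; pos_z_2 = 14.5; pos_x_3 = 12.5; pos_y_3 = 8.25; pos_z_3 = 15.25; width_3 = 2.5; height_3 = 3.5; pos_y_4 = 5.75; pos_z_4 = 2; radius_4 = 1.75; pos_x_5 = 6.25; pos_y_5 = 5.5; pos_z_5 = 11.5; pos_x_6 = 14.75; pos_y_6 = 16; pos_z_6 = 5; height_6 = 7.75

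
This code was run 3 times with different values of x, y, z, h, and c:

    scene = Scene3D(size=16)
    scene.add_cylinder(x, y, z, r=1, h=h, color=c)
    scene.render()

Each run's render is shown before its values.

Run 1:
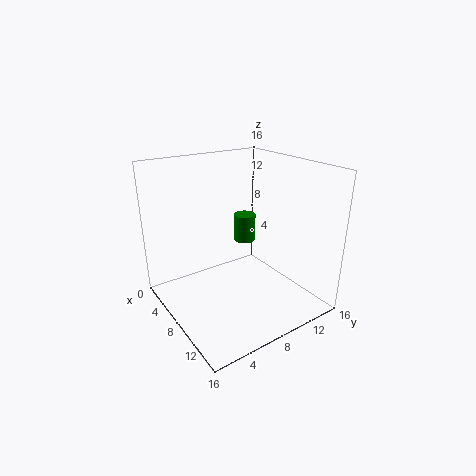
x = 12, y = 6, z = 10, h = 2.5, c = 'green'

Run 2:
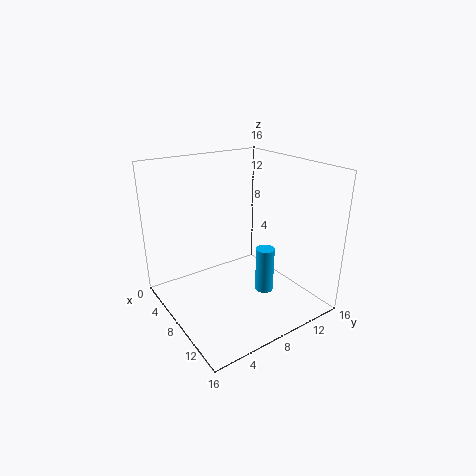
x = 11, y = 9.5, z = 2.5, h = 5, c = 'deepskyblue'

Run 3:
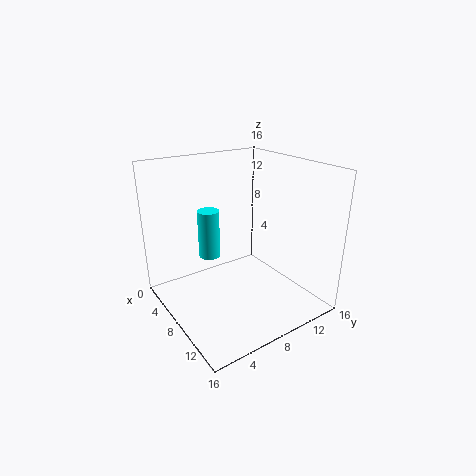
x = 10.5, y = 3, z = 8.5, h = 4.5, c = 'cyan'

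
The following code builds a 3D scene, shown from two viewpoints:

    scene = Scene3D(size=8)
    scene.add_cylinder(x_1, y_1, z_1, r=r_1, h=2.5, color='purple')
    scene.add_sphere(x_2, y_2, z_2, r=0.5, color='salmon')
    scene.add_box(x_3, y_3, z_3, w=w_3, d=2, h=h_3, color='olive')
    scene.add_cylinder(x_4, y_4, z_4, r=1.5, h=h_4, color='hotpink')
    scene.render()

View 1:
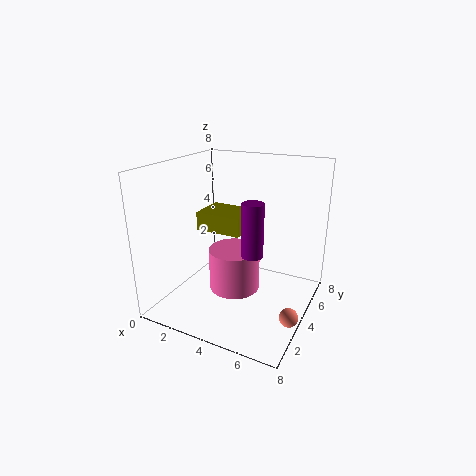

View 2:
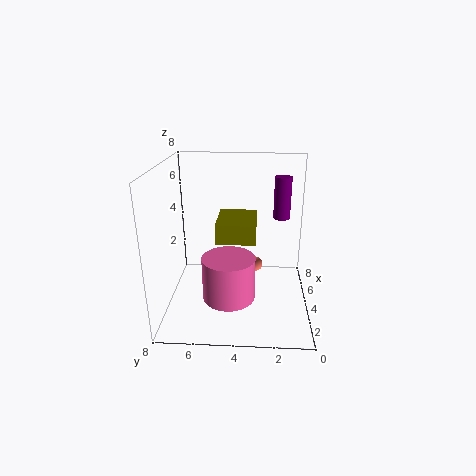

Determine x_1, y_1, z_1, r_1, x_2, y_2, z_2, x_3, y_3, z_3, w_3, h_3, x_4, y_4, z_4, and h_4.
x_1 = 6; y_1 = 1.5; z_1 = 4.5; r_1 = 0.5; x_2 = 7.5; y_2 = 3; z_2 = 0.5; x_3 = 2; y_3 = 3; z_3 = 4.5; w_3 = 2.5; h_3 = 1; x_4 = 3.5; y_4 = 4.5; z_4 = 0.5; h_4 = 2.5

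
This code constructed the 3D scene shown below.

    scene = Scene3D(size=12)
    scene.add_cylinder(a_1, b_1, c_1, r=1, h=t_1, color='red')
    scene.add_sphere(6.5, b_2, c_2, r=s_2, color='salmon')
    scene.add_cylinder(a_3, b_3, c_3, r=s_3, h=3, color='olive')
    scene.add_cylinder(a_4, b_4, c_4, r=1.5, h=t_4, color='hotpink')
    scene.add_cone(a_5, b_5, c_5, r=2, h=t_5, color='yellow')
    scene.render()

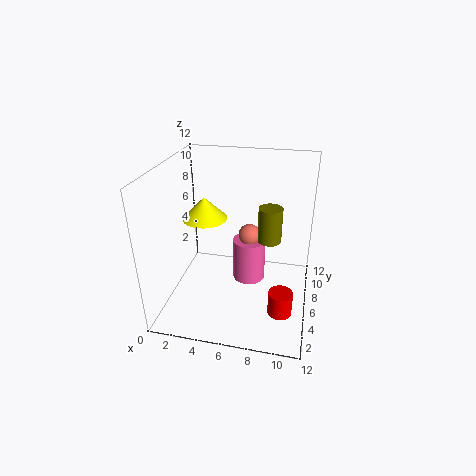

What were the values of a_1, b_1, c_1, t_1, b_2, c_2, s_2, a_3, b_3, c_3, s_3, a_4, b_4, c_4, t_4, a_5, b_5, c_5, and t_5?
a_1 = 10
b_1 = 4
c_1 = 0.5
t_1 = 2
b_2 = 8.5
c_2 = 5
s_2 = 1
a_3 = 8.5
b_3 = 7
c_3 = 5.5
s_3 = 1
a_4 = 6.5
b_4 = 8.5
c_4 = 0.5
t_4 = 4
a_5 = 2.5
b_5 = 8
c_5 = 6.5
t_5 = 2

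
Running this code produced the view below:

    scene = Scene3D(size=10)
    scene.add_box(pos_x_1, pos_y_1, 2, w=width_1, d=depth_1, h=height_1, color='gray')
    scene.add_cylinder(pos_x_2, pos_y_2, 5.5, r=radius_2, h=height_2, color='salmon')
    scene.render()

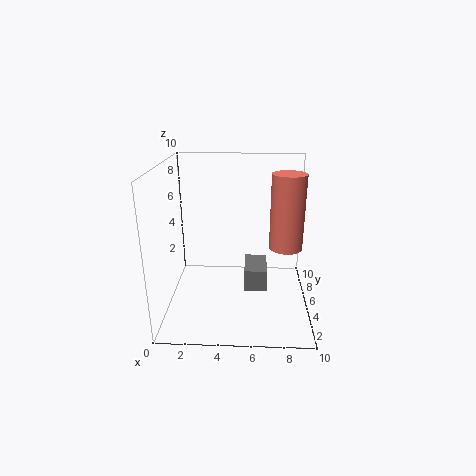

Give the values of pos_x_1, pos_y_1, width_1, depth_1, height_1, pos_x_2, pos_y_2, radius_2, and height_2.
pos_x_1 = 5.5
pos_y_1 = 3
width_1 = 1.5
depth_1 = 2.5
height_1 = 1.5
pos_x_2 = 8
pos_y_2 = 2.5
radius_2 = 1
height_2 = 4.5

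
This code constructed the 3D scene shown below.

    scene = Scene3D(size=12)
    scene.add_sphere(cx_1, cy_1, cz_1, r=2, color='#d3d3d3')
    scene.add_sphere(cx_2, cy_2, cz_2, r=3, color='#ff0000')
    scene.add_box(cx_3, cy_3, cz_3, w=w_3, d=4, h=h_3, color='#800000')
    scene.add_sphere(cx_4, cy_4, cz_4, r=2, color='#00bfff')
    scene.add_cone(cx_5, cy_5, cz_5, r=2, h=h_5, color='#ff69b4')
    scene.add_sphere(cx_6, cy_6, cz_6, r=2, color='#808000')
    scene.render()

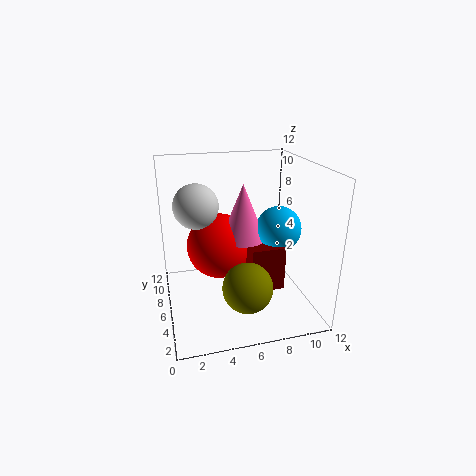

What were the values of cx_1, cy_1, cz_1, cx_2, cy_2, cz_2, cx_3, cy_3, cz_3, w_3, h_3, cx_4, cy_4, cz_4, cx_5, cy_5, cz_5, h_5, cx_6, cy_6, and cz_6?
cx_1 = 3; cy_1 = 9; cz_1 = 8; cx_2 = 5; cy_2 = 9; cz_2 = 4; cx_3 = 7; cy_3 = 5; cz_3 = 1; w_3 = 3; h_3 = 4; cx_4 = 10; cy_4 = 7; cz_4 = 6; cx_5 = 7; cy_5 = 8; cz_5 = 5; h_5 = 5; cx_6 = 6; cy_6 = 3; cz_6 = 3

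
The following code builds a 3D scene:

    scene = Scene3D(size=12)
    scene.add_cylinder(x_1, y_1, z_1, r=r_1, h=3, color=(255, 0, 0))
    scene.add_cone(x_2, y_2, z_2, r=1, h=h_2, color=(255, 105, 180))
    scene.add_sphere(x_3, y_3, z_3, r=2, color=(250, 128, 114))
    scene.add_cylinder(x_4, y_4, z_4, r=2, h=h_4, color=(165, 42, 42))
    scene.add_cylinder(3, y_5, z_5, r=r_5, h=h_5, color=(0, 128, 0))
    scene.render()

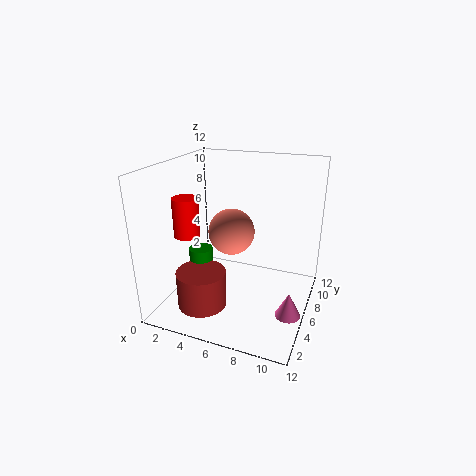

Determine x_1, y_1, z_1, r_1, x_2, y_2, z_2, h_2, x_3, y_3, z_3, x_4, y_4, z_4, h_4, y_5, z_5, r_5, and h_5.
x_1 = 3; y_1 = 3; z_1 = 7; r_1 = 1; x_2 = 11; y_2 = 4; z_2 = 1; h_2 = 2; x_3 = 5; y_3 = 7; z_3 = 6; x_4 = 4; y_4 = 3; z_4 = 1; h_4 = 3; y_5 = 5; z_5 = 1; r_5 = 1; h_5 = 4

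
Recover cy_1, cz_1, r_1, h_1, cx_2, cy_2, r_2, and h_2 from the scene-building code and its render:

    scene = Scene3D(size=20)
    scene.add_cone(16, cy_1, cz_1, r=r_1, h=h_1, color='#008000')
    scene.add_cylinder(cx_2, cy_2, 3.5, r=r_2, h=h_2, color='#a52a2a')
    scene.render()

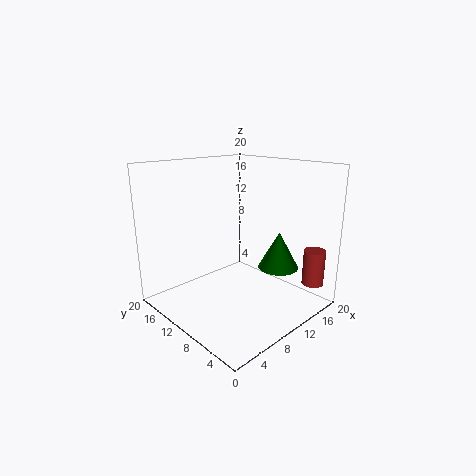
cy_1 = 7.5; cz_1 = 4.5; r_1 = 3; h_1 = 5.5; cx_2 = 17; cy_2 = 2; r_2 = 1.5; h_2 = 5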